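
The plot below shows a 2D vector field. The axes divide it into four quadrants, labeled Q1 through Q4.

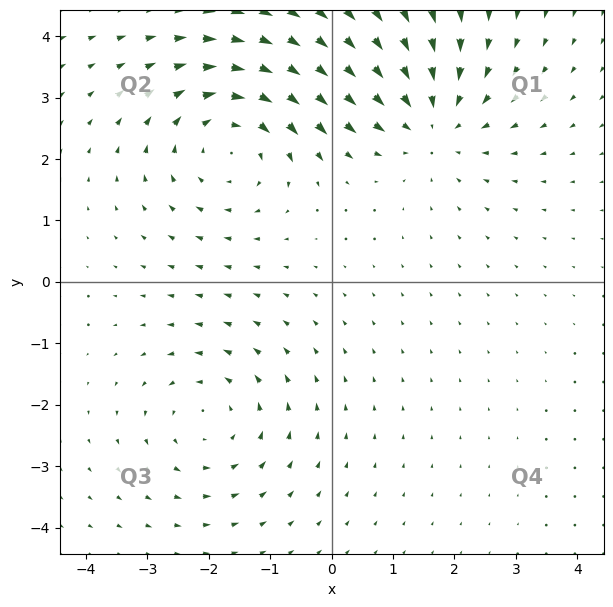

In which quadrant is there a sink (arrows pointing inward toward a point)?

The sink sits at approximately (1.6, 2.6), which lies in quadrant Q1. The divergence there is about -3, negative as expected for a sink.

Q1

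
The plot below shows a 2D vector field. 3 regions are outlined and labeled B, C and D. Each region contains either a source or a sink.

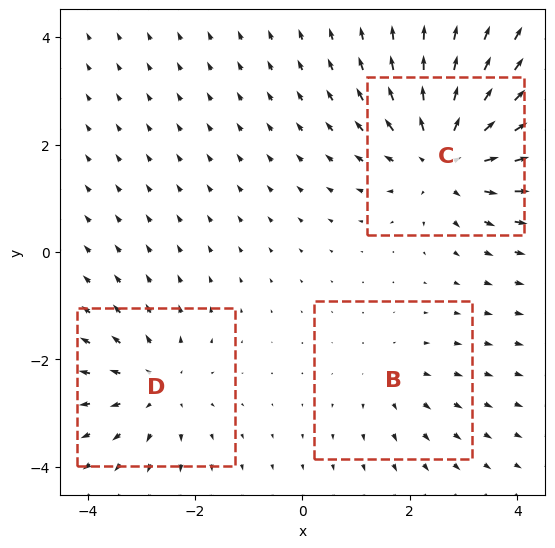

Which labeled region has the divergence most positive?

C

Divergence at each region's feature centre — B: about +2, C: about +4, D: about +3. Region C is most positive.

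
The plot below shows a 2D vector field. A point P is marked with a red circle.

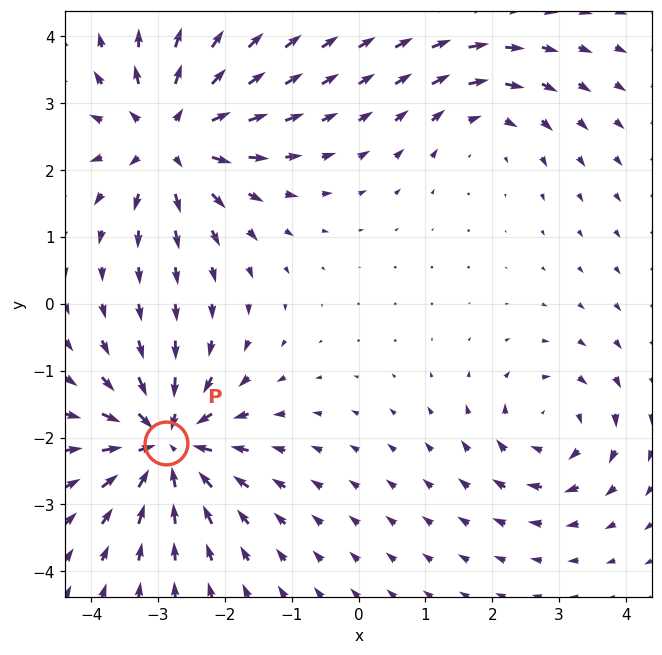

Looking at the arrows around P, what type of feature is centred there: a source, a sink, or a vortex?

sink

At P (-2.9, -2.1) the arrows converge inward. Divergence about -6, curl ≈0 — negative divergence with near-zero curl is a sink.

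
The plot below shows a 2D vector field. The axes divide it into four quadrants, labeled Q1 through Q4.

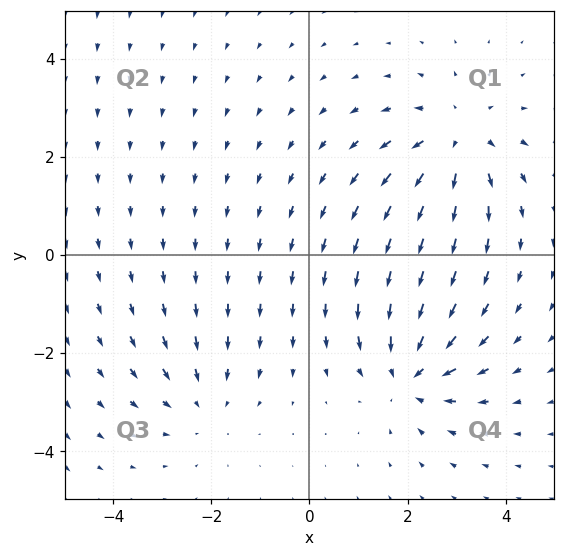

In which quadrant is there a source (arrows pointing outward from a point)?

Q1

The source sits at approximately (3.0, 2.4), which lies in quadrant Q1. The divergence there is about +4, positive as expected for a source.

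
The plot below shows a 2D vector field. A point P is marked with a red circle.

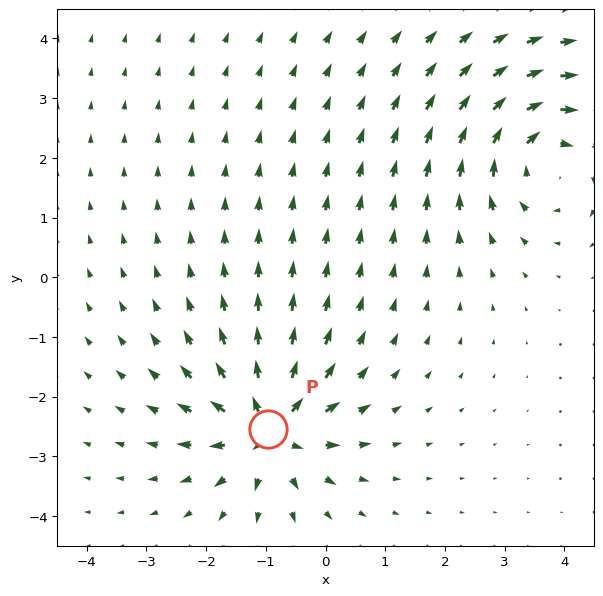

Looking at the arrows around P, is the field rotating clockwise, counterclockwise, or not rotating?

not rotating

Near P at (-1.0, -2.5) the arrows show no circulation. The curl there is ≈0.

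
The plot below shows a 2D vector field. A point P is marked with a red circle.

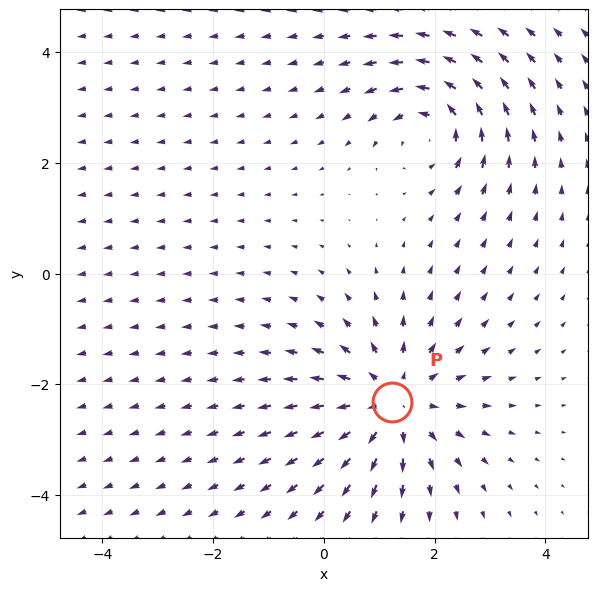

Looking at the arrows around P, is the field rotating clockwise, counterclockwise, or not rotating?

not rotating

Near P at (1.2, -2.3) the arrows show no circulation. The curl there is ≈0.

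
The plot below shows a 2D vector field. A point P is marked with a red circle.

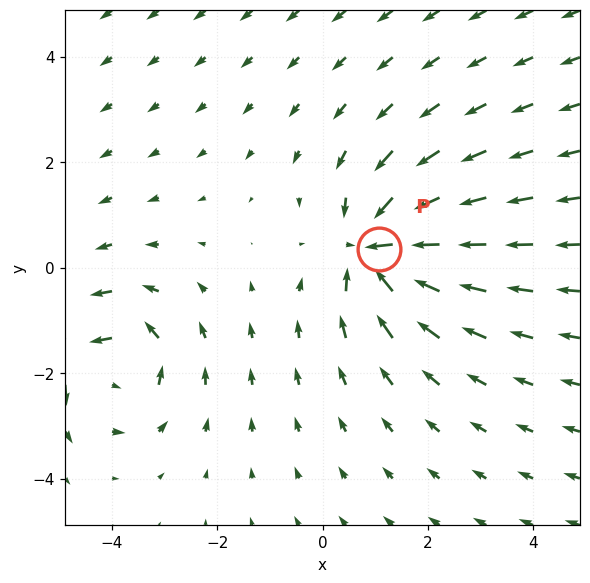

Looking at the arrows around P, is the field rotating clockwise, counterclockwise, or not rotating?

not rotating

Near P at (1.1, 0.4) the arrows show no circulation. The curl there is ≈0.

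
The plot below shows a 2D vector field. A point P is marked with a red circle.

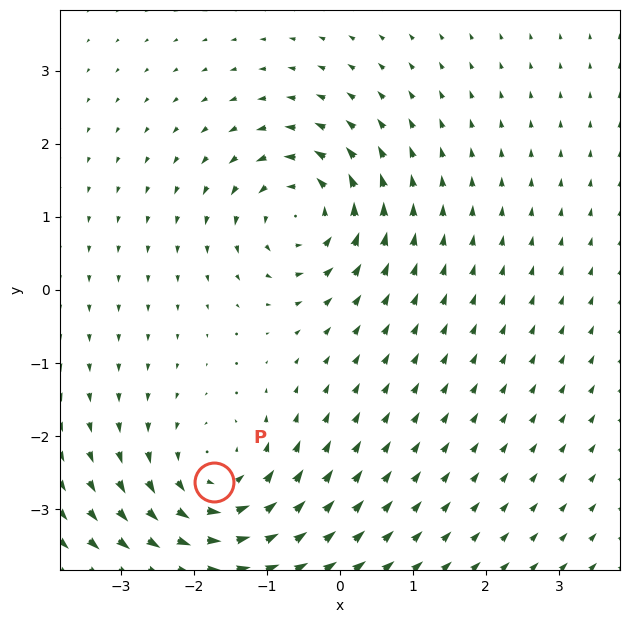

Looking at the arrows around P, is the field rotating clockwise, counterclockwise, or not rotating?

Near P at (-1.7, -2.6) the arrows circulate counterclockwise. The curl (z-component) there is about +5; positive curl means counterclockwise rotation.

counterclockwise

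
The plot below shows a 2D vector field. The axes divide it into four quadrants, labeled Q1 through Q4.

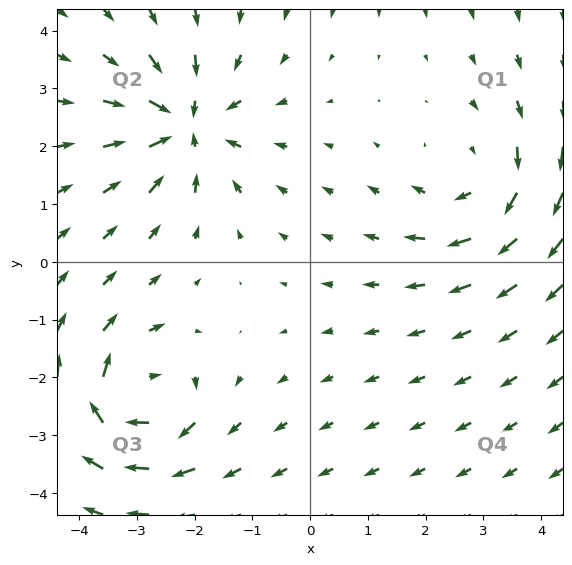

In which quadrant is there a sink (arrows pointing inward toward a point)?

The sink sits at approximately (-2.1, 2.4), which lies in quadrant Q2. The divergence there is about -4, negative as expected for a sink.

Q2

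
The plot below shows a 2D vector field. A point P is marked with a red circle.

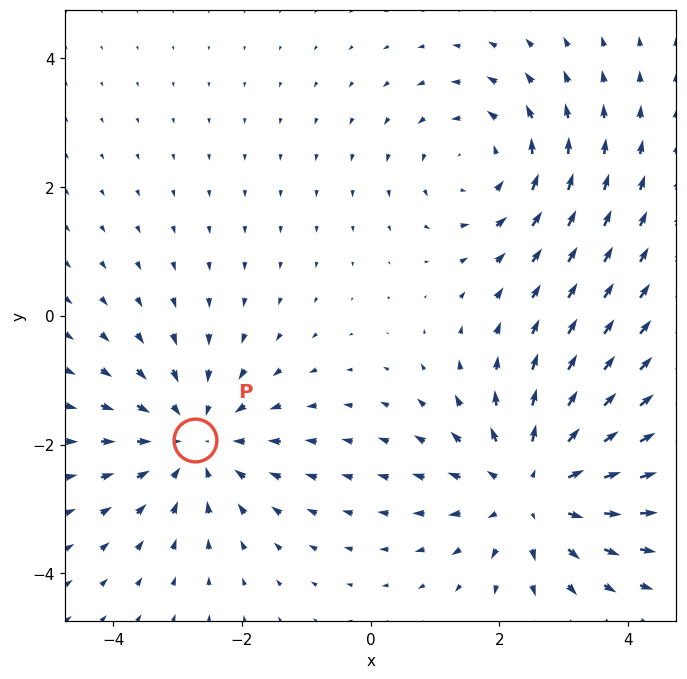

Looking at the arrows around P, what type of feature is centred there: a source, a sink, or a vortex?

sink

At P (-2.7, -1.9) the arrows converge inward. Divergence about -3, curl ≈0 — negative divergence with near-zero curl is a sink.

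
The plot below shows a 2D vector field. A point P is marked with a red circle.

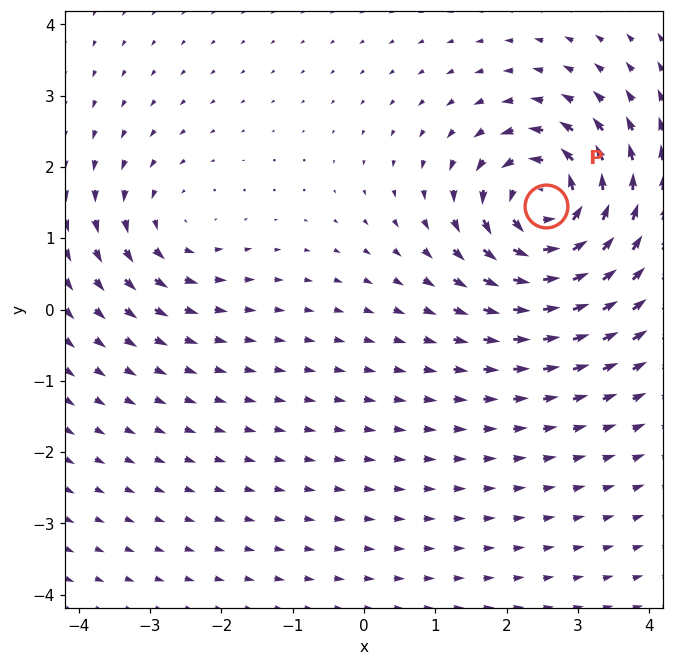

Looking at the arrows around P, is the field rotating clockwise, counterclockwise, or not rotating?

Near P at (2.6, 1.5) the arrows circulate counterclockwise. The curl (z-component) there is about +7; positive curl means counterclockwise rotation.

counterclockwise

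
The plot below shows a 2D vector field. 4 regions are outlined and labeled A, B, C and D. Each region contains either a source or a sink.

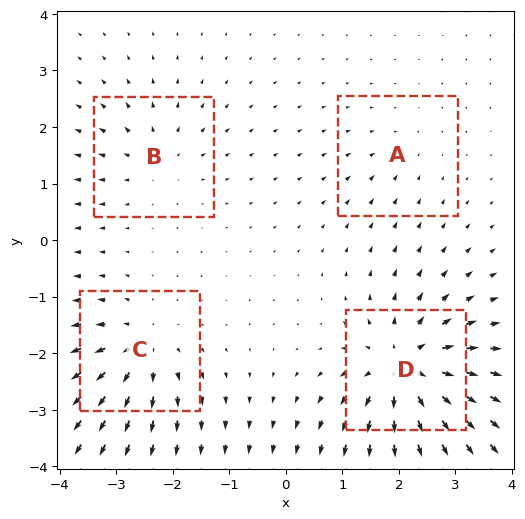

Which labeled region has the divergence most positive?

Divergence at each region's feature centre — A: about -2, B: about +4, C: about +6, D: about +9. Region D is most positive.

D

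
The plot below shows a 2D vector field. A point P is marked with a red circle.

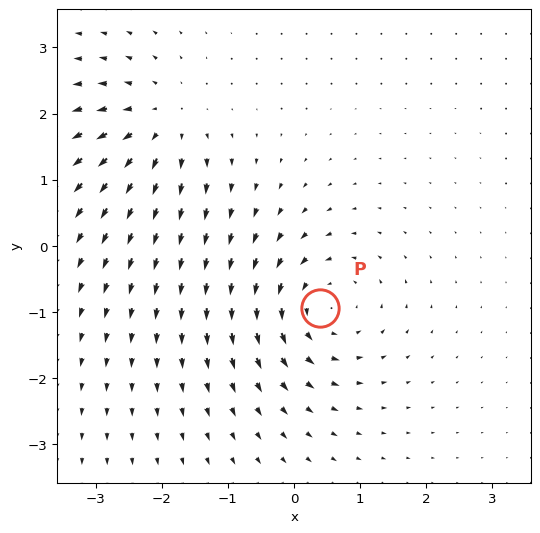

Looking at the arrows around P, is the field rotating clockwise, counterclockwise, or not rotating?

Near P at (0.4, -0.9) the arrows circulate counterclockwise. The curl (z-component) there is about +5; positive curl means counterclockwise rotation.

counterclockwise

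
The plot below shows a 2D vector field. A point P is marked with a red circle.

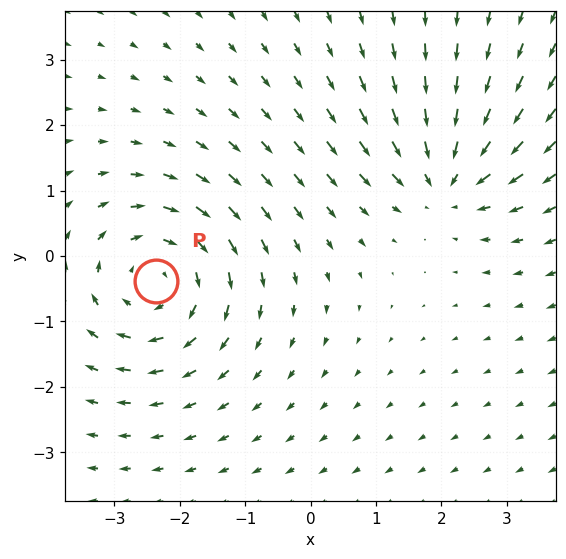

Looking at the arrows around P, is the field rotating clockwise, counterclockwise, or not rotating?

Near P at (-2.4, -0.4) the arrows circulate clockwise. The curl (z-component) there is about -4; negative curl means clockwise rotation.

clockwise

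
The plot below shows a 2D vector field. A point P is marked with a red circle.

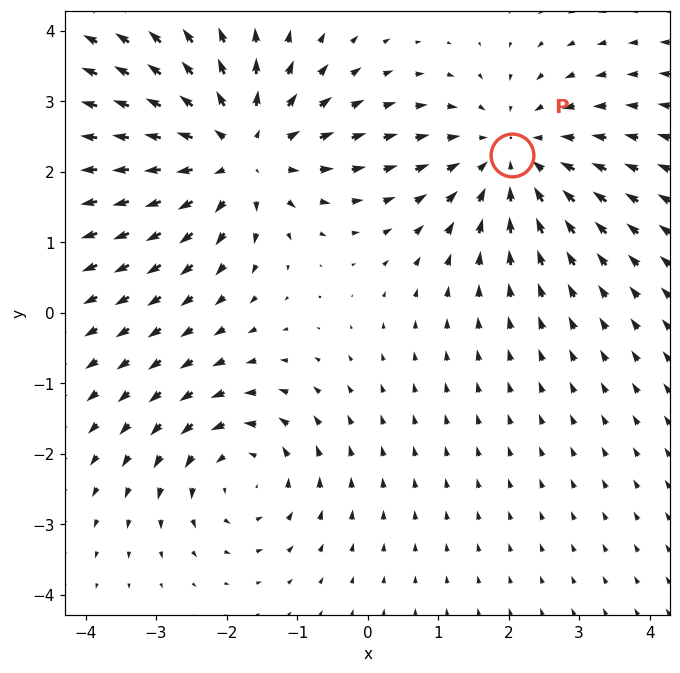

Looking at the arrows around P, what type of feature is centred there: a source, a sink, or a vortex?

At P (2.0, 2.2) the arrows converge inward. Divergence about -3, curl ≈0 — negative divergence with near-zero curl is a sink.

sink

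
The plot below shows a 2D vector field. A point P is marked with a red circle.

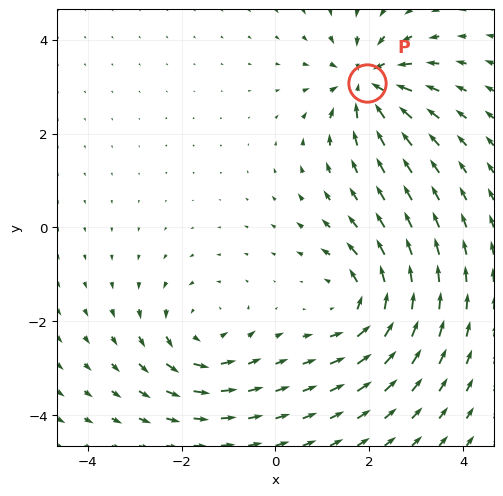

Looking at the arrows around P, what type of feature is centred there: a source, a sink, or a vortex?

sink

At P (2.0, 3.1) the arrows converge inward. Divergence about -6, curl ≈0 — negative divergence with near-zero curl is a sink.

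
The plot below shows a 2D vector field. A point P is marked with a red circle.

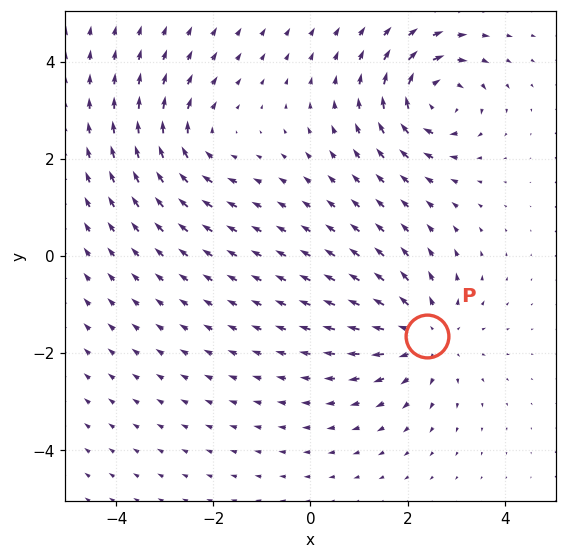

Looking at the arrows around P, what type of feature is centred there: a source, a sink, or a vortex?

At P (2.4, -1.6) the arrows spread outward. Divergence about +4, curl ≈0 — positive divergence with near-zero curl is a source.

source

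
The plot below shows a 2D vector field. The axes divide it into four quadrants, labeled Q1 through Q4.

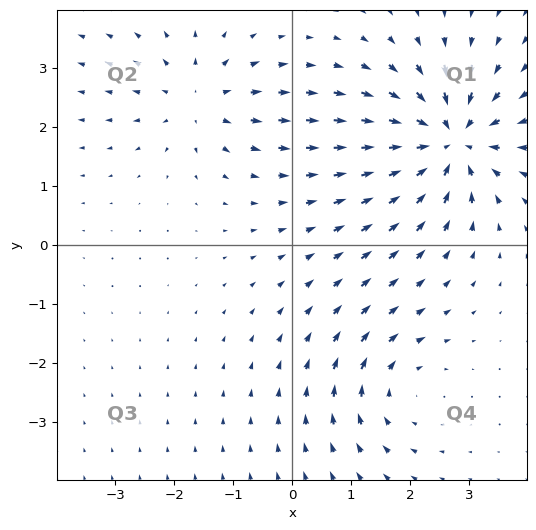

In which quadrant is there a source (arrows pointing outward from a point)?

Q2

The source sits at approximately (-1.6, 2.4), which lies in quadrant Q2. The divergence there is about +3, positive as expected for a source.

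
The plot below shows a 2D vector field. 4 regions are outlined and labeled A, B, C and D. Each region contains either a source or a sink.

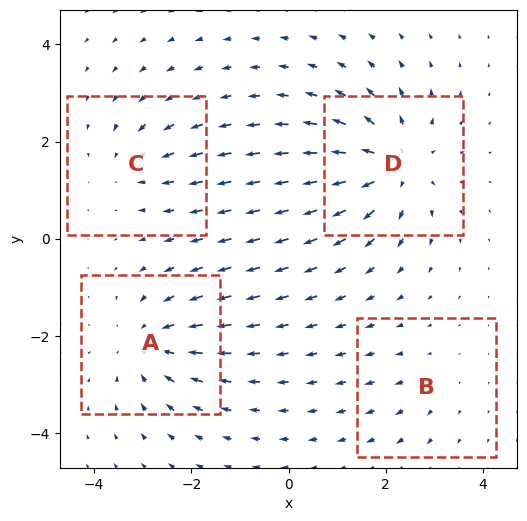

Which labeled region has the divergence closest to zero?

Divergence at each region's feature centre — A: about -5, B: about +2, C: about -3, D: about +6. Region B is closest to zero.

B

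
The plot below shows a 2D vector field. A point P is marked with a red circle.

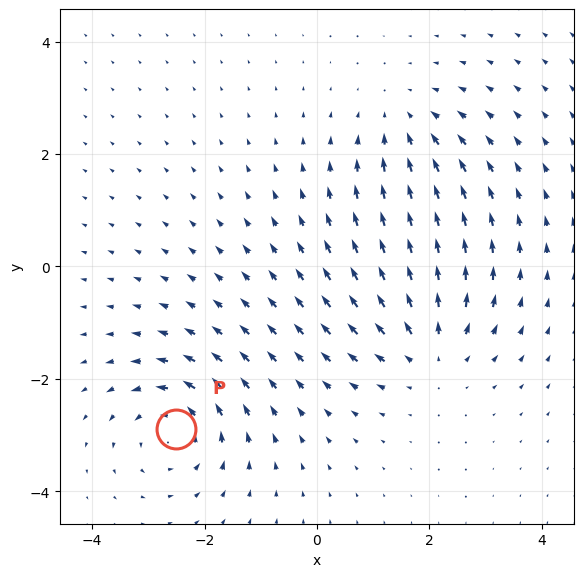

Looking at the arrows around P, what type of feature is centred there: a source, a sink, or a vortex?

At P (-2.5, -2.9) the arrows circulate counterclockwise. Divergence ≈0, curl about +4 — near-zero divergence with nonzero curl is a vortex.

vortex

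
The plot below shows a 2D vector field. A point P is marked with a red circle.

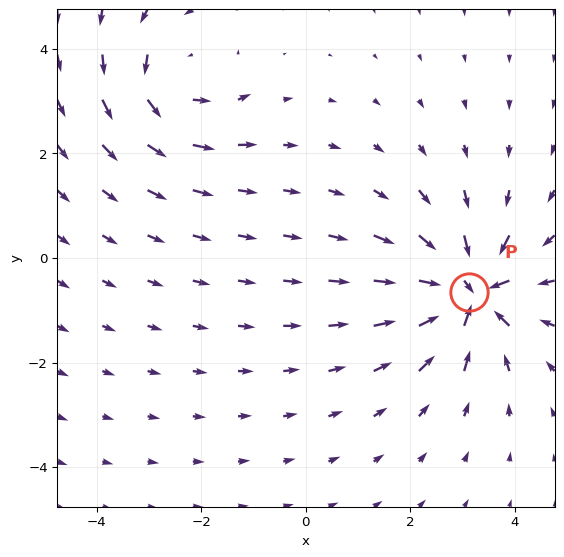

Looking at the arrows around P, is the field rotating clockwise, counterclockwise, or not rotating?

not rotating

Near P at (3.1, -0.7) the arrows show no circulation. The curl there is ≈0.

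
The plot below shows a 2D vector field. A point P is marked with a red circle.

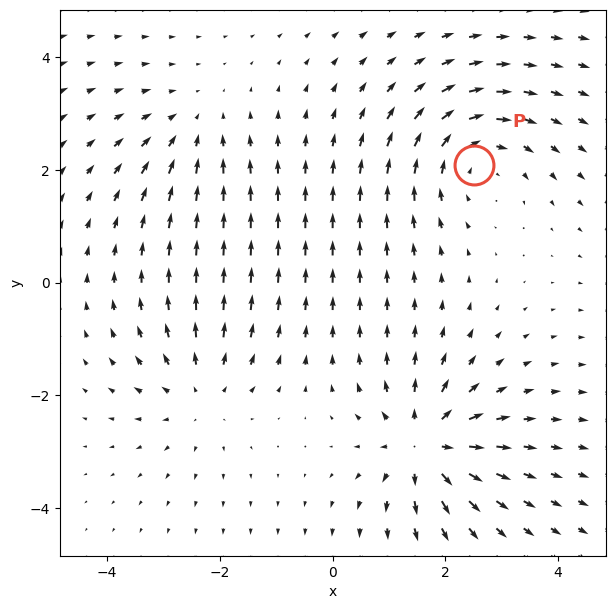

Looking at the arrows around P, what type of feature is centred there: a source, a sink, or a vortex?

vortex

At P (2.5, 2.1) the arrows circulate clockwise. Divergence ≈0, curl about -4 — near-zero divergence with nonzero curl is a vortex.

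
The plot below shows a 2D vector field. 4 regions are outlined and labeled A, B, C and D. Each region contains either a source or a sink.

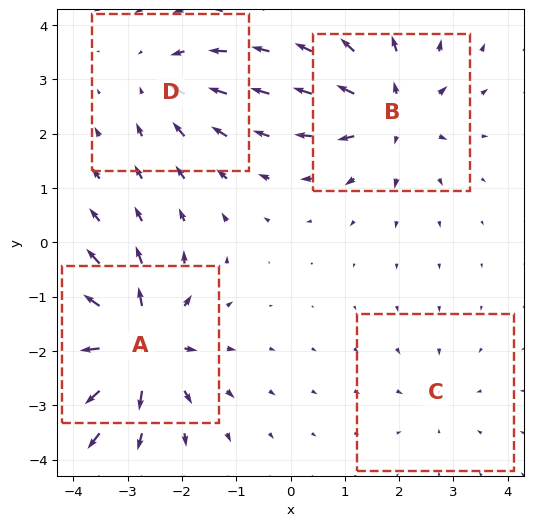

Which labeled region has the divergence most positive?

A

Divergence at each region's feature centre — A: about +8, B: about +6, C: about -2, D: about -4. Region A is most positive.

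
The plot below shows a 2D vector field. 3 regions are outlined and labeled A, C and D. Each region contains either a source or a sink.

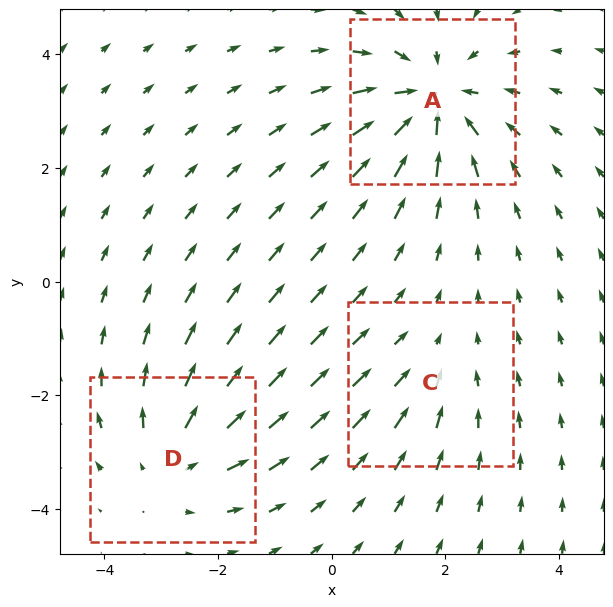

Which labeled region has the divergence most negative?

Divergence at each region's feature centre — A: about -4, C: about -2, D: about +3. Region A is most negative.

A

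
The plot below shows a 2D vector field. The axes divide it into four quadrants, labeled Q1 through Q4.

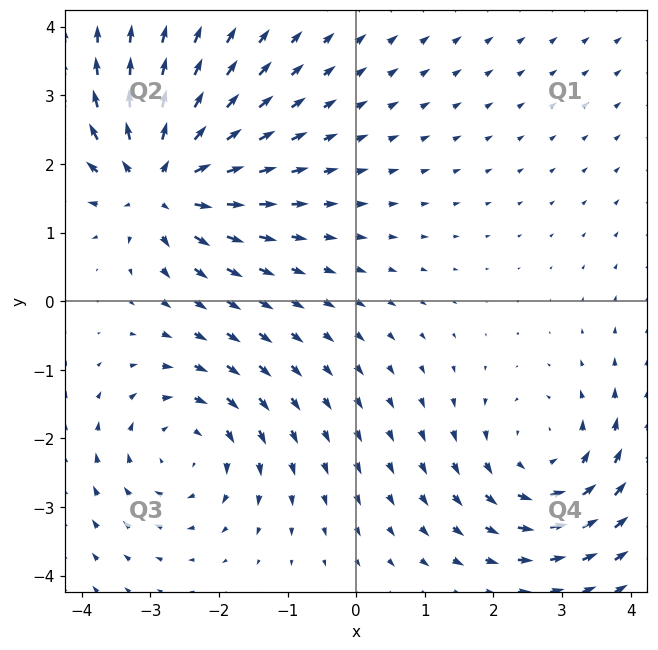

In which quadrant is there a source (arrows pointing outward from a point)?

Q2

The source sits at approximately (-2.9, 1.7), which lies in quadrant Q2. The divergence there is about +5, positive as expected for a source.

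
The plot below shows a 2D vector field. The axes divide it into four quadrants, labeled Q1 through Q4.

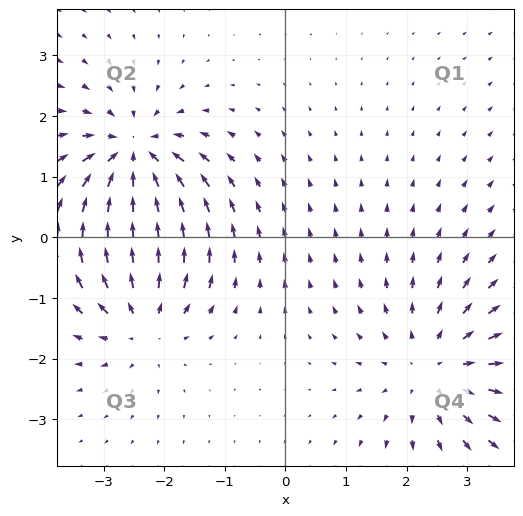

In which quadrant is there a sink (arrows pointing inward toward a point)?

The sink sits at approximately (-2.5, 1.3), which lies in quadrant Q2. The divergence there is about -5, negative as expected for a sink.

Q2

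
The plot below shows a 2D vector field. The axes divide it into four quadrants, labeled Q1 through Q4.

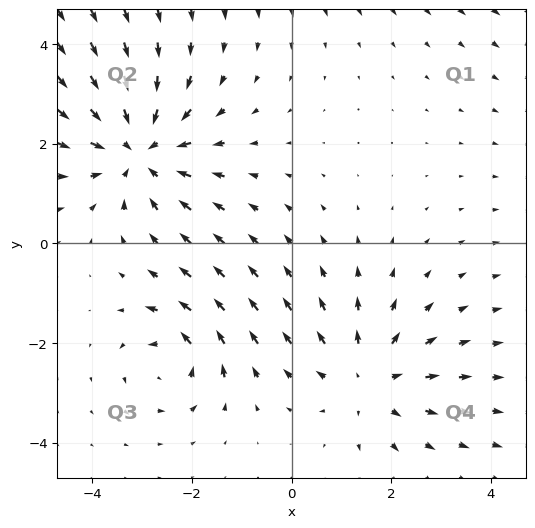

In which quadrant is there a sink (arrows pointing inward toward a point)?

The sink sits at approximately (-3.1, 1.9), which lies in quadrant Q2. The divergence there is about -4, negative as expected for a sink.

Q2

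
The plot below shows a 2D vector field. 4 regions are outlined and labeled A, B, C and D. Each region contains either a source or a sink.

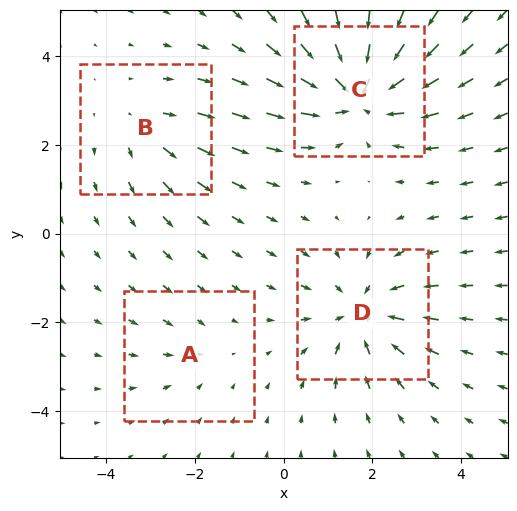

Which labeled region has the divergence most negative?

Divergence at each region's feature centre — A: about -2, B: about +3, C: about -6, D: about -5. Region C is most negative.

C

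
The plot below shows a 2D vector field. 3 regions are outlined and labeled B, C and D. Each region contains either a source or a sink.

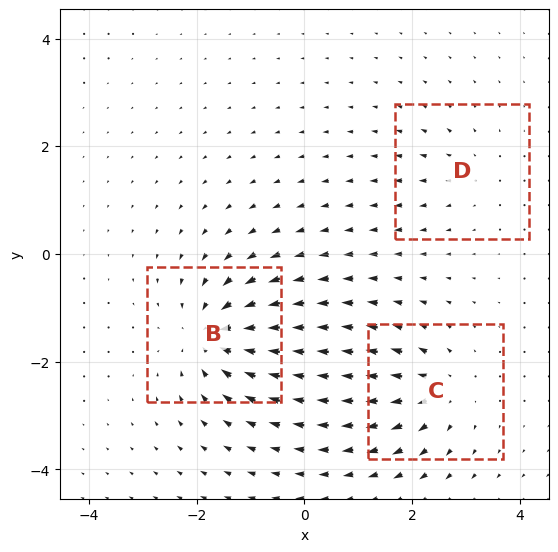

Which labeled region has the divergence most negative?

B

Divergence at each region's feature centre — B: about -6, C: about +4, D: about +2. Region B is most negative.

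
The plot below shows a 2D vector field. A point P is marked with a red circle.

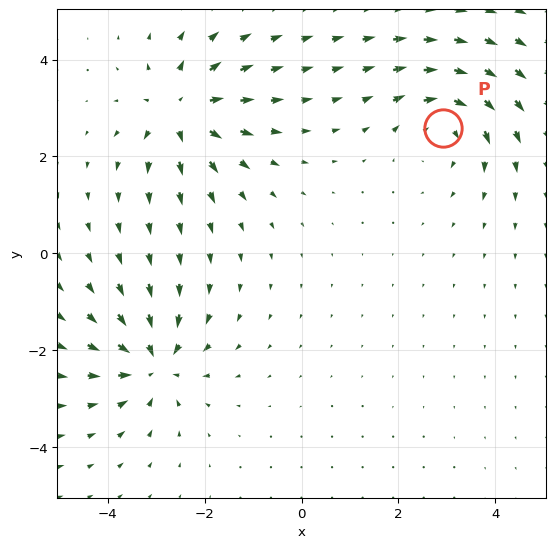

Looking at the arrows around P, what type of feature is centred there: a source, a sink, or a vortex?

vortex

At P (2.9, 2.6) the arrows circulate clockwise. Divergence ≈0, curl about -3 — near-zero divergence with nonzero curl is a vortex.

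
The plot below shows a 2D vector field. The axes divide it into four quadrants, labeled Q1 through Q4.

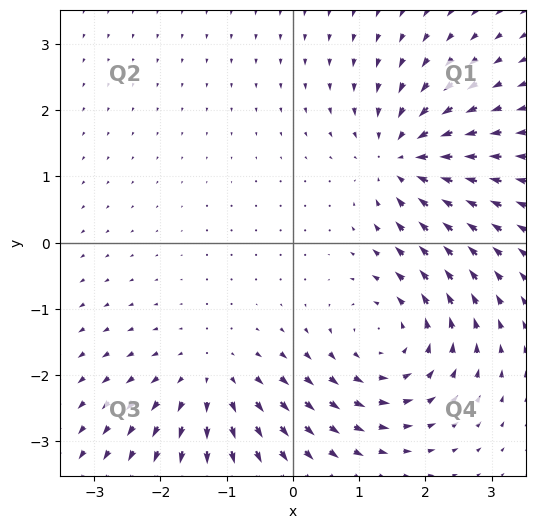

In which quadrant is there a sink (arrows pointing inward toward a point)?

The sink sits at approximately (1.7, 1.3), which lies in quadrant Q1. The divergence there is about -4, negative as expected for a sink.

Q1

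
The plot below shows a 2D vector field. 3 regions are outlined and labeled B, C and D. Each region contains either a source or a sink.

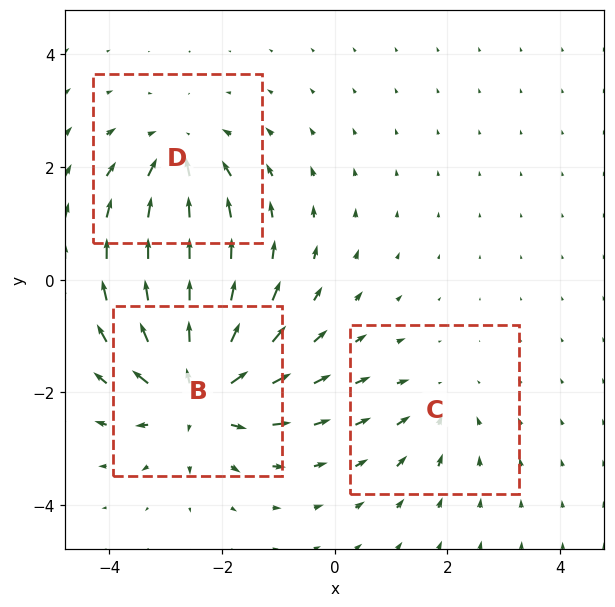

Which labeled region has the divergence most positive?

Divergence at each region's feature centre — B: about +5, C: about -2, D: about -3. Region B is most positive.

B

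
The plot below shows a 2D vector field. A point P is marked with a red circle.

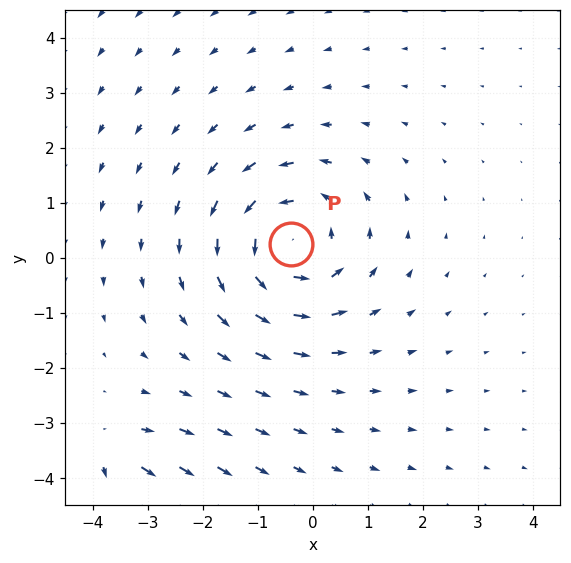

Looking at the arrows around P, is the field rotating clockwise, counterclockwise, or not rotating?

counterclockwise

Near P at (-0.4, 0.2) the arrows circulate counterclockwise. The curl (z-component) there is about +4; positive curl means counterclockwise rotation.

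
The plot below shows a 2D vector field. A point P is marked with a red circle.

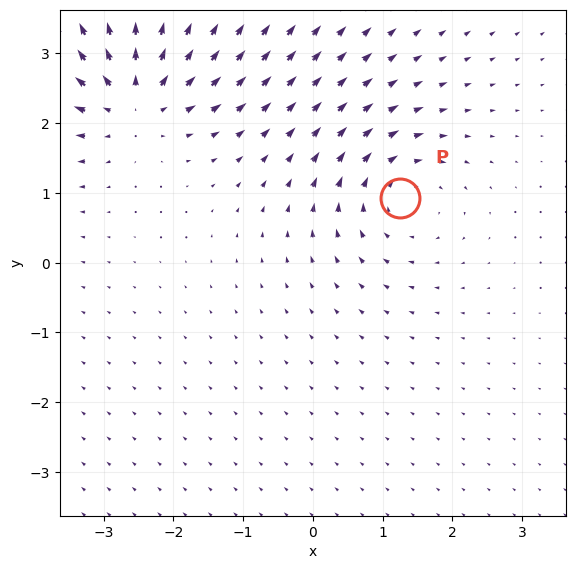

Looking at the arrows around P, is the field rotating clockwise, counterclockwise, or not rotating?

Near P at (1.2, 0.9) the arrows circulate clockwise. The curl (z-component) there is about -4; negative curl means clockwise rotation.

clockwise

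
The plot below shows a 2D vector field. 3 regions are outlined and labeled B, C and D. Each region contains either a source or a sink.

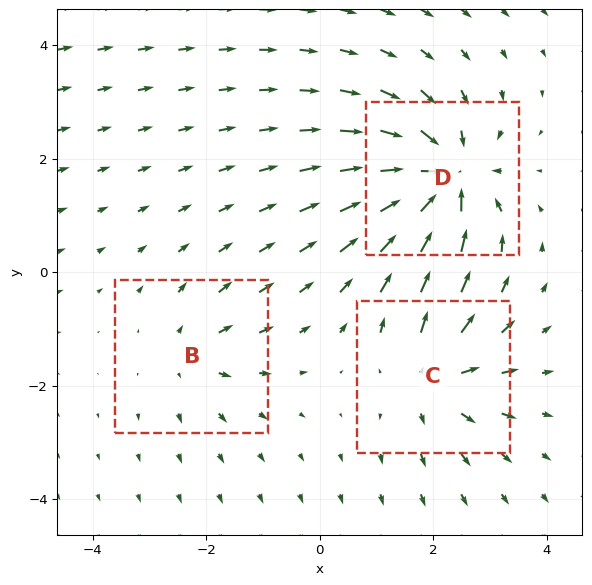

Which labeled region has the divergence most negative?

D

Divergence at each region's feature centre — B: about +2, C: about +4, D: about -6. Region D is most negative.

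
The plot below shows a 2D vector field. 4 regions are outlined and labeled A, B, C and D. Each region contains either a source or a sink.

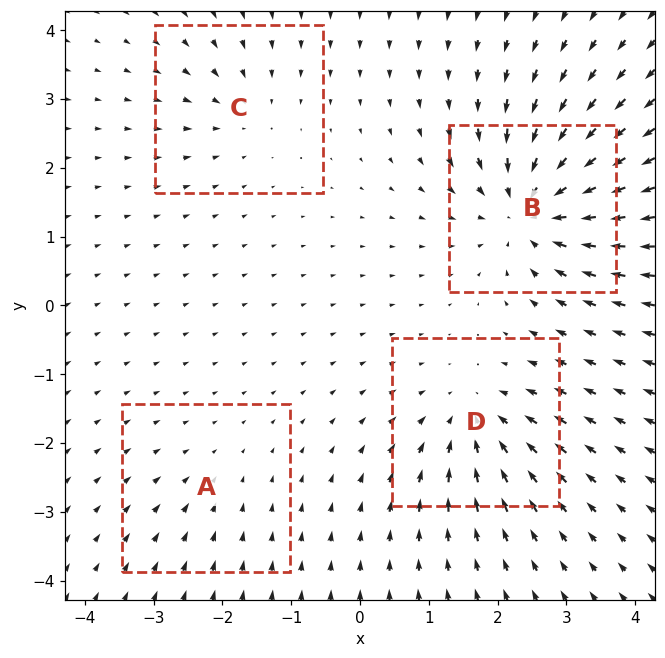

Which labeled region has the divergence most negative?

Divergence at each region's feature centre — A: about -2, B: about -8, C: about -3, D: about -5. Region B is most negative.

B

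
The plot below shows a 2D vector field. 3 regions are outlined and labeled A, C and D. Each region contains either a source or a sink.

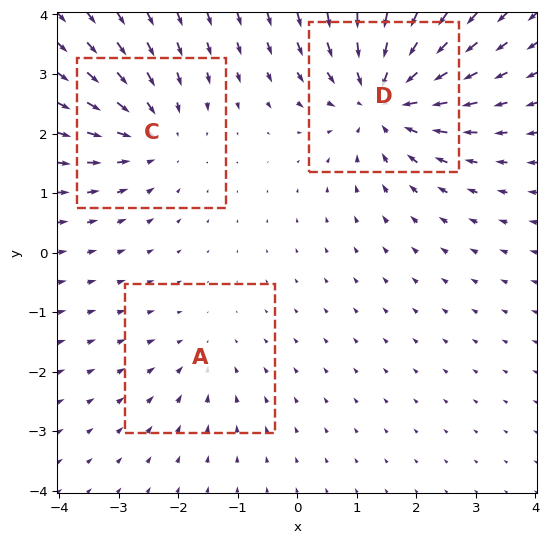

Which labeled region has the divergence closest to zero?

Divergence at each region's feature centre — A: about -2, C: about -3, D: about -5. Region A is closest to zero.

A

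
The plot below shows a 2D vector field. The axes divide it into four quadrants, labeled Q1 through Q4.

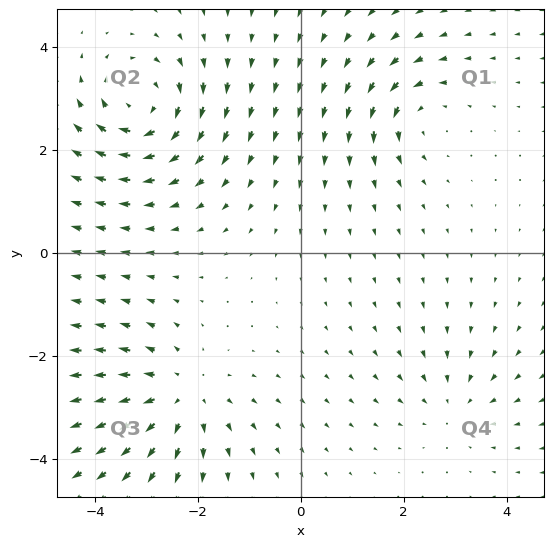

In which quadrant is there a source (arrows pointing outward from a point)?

Q3

The source sits at approximately (-2.4, -2.8), which lies in quadrant Q3. The divergence there is about +4, positive as expected for a source.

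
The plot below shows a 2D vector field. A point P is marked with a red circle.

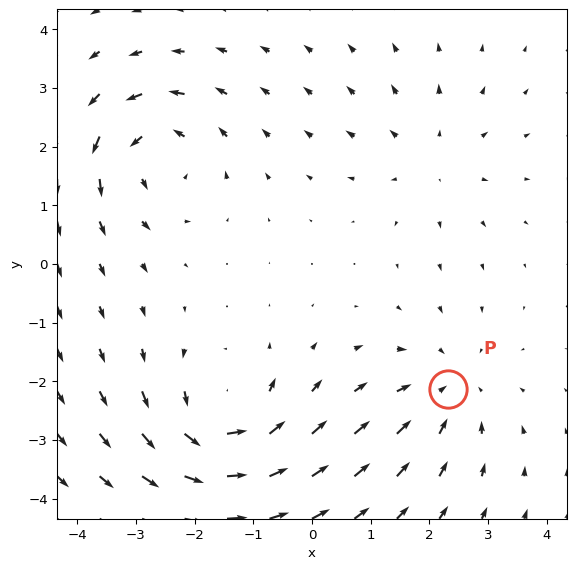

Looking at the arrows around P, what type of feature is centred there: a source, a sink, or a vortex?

sink

At P (2.3, -2.1) the arrows converge inward. Divergence about -3, curl ≈0 — negative divergence with near-zero curl is a sink.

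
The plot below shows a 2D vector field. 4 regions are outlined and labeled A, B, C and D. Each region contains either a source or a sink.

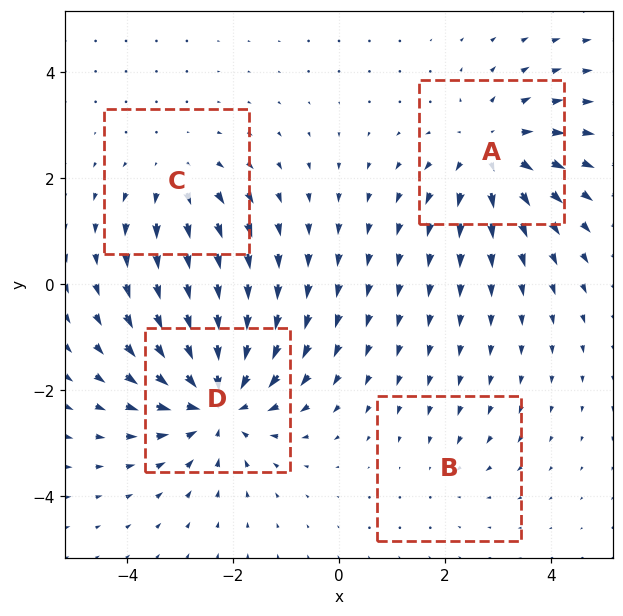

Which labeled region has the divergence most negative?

D

Divergence at each region's feature centre — A: about +5, B: about -2, C: about +3, D: about -6. Region D is most negative.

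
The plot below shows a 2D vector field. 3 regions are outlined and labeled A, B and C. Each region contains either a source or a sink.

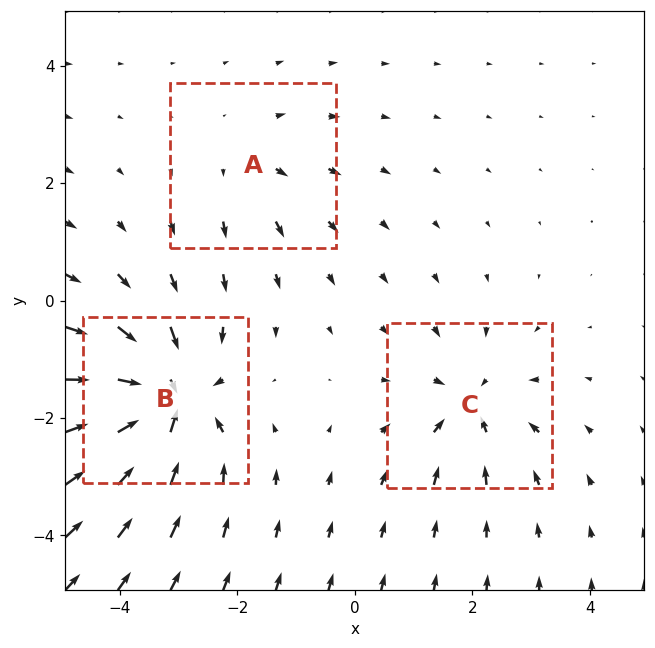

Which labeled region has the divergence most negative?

Divergence at each region's feature centre — A: about +2, B: about -6, C: about -4. Region B is most negative.

B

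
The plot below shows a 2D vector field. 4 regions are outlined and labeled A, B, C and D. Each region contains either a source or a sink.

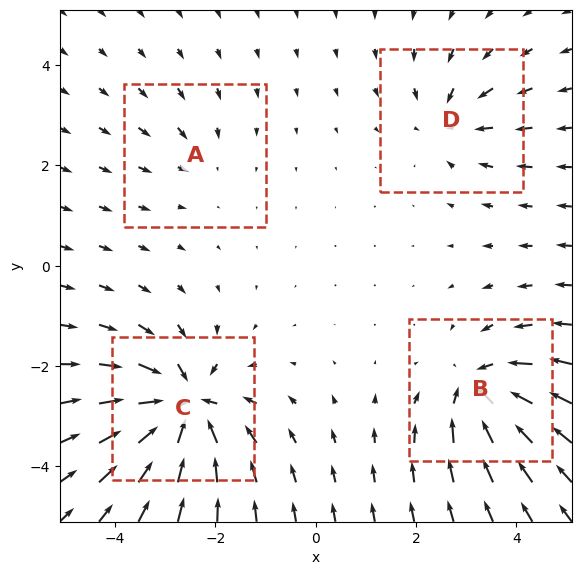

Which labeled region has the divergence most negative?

C

Divergence at each region's feature centre — A: about -2, B: about -6, C: about -8, D: about -4. Region C is most negative.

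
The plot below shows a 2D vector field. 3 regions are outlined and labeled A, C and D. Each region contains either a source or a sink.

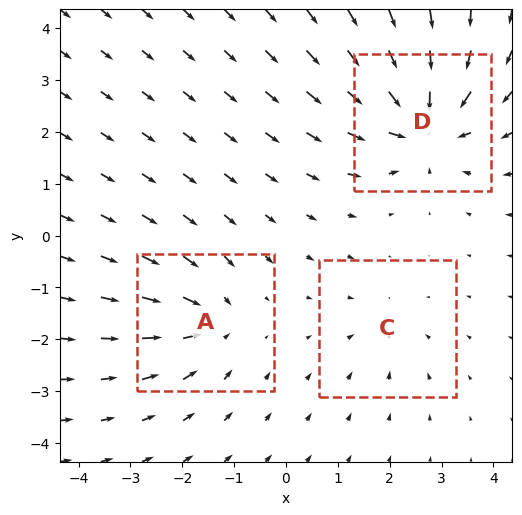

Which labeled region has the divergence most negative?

Divergence at each region's feature centre — A: about -3, C: about -2, D: about -5. Region D is most negative.

D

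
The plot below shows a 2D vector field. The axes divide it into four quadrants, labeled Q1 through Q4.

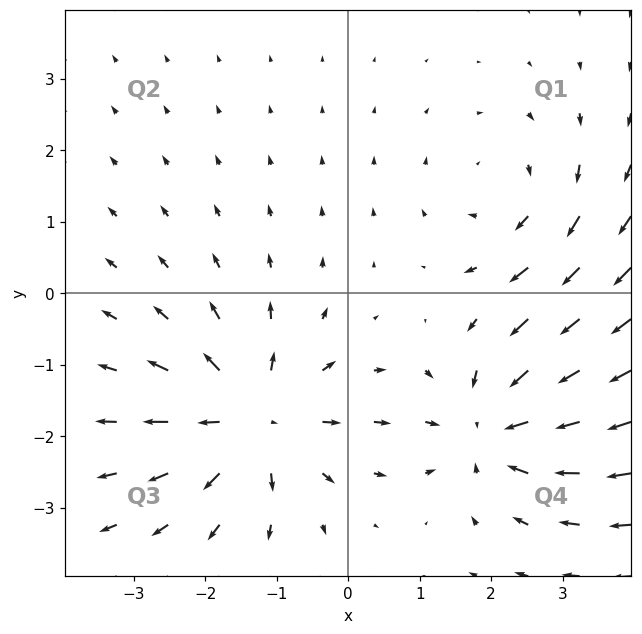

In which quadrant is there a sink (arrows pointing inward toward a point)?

Q4

The sink sits at approximately (2.0, -1.9), which lies in quadrant Q4. The divergence there is about -4, negative as expected for a sink.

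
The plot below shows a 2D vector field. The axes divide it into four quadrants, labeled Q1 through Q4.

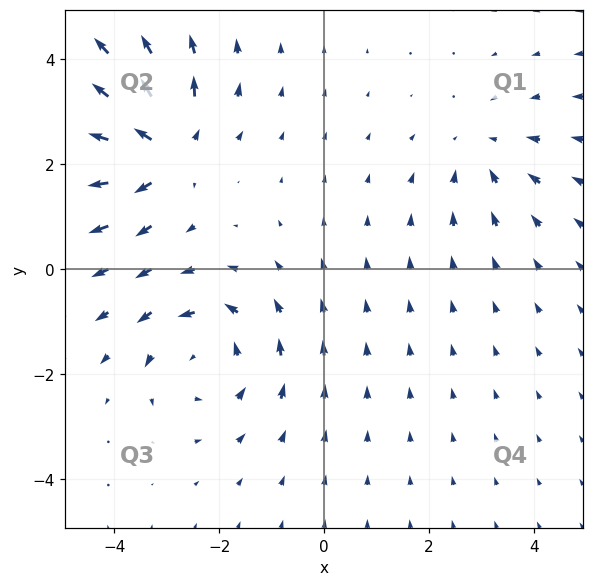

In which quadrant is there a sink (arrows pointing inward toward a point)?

The sink sits at approximately (3.1, 2.3), which lies in quadrant Q1. The divergence there is about -3, negative as expected for a sink.

Q1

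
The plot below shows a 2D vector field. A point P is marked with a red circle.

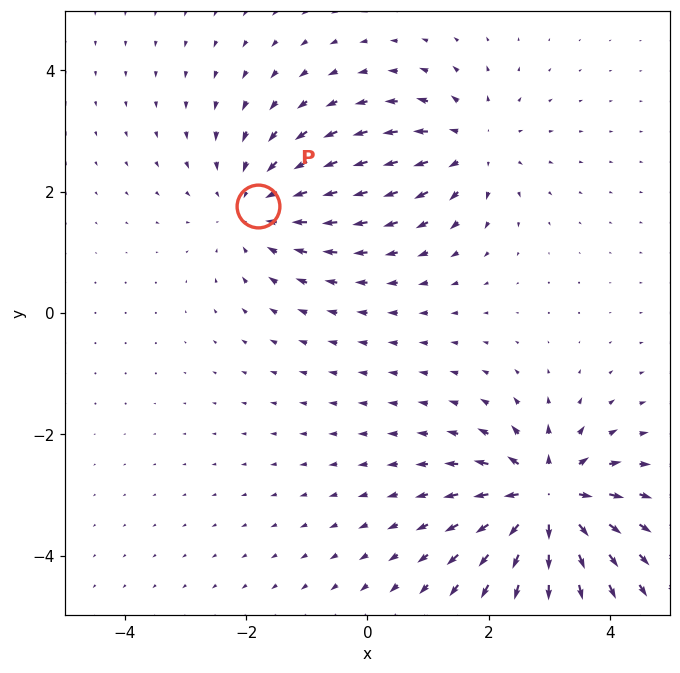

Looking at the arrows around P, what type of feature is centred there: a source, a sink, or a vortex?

At P (-1.8, 1.8) the arrows converge inward. Divergence about -3, curl ≈0 — negative divergence with near-zero curl is a sink.

sink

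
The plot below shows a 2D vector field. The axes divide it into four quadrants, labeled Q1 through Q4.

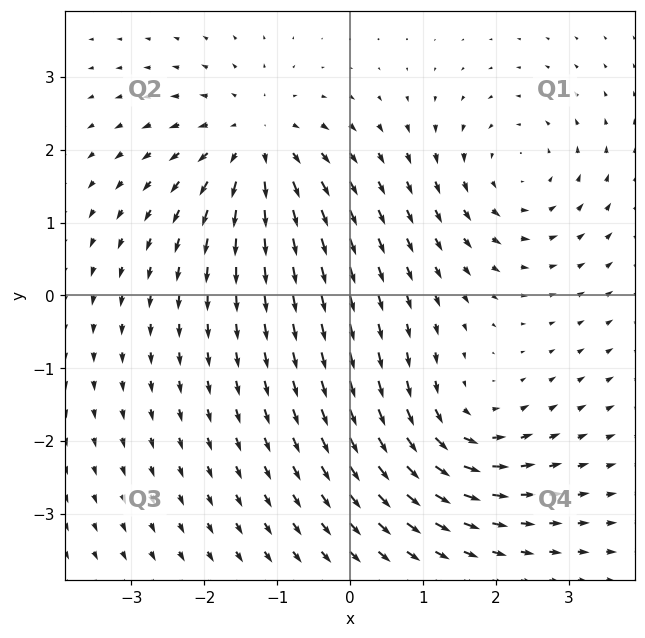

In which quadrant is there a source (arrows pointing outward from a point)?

Q2

The source sits at approximately (-1.3, 2.1), which lies in quadrant Q2. The divergence there is about +4, positive as expected for a source.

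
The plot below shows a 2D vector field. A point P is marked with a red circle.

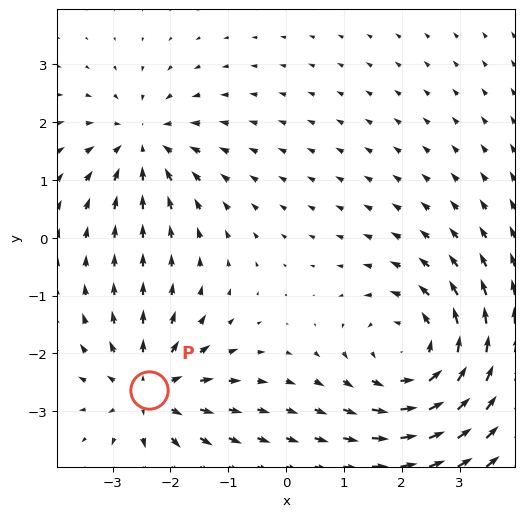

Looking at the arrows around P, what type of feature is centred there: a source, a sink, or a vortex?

At P (-2.4, -2.6) the arrows spread outward. Divergence about +4, curl ≈0 — positive divergence with near-zero curl is a source.

source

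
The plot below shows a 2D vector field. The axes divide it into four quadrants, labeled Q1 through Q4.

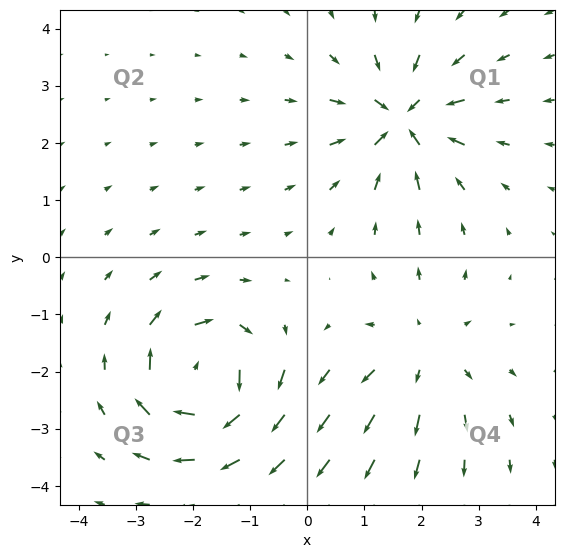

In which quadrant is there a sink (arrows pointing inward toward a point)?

Q1

The sink sits at approximately (1.7, 2.4), which lies in quadrant Q1. The divergence there is about -6, negative as expected for a sink.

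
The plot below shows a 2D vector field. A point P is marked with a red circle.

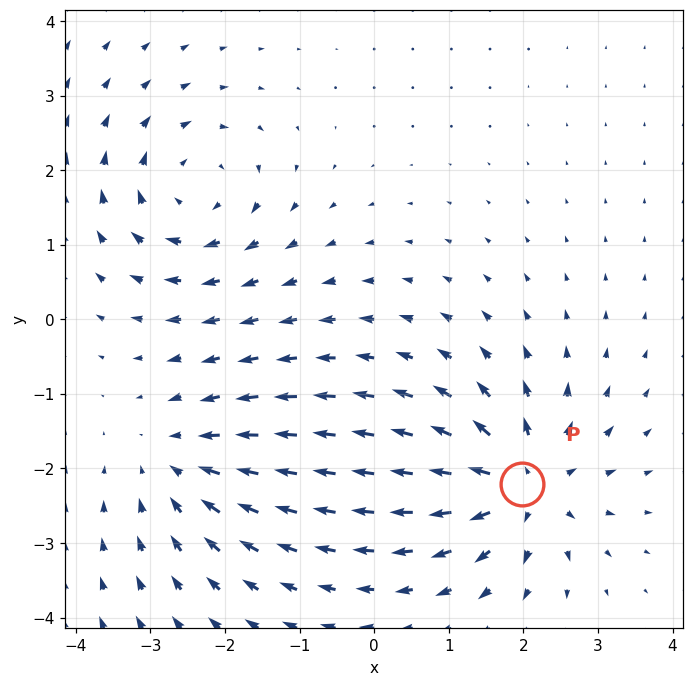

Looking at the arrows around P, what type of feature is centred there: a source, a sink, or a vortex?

source

At P (2.0, -2.2) the arrows spread outward. Divergence about +5, curl ≈0 — positive divergence with near-zero curl is a source.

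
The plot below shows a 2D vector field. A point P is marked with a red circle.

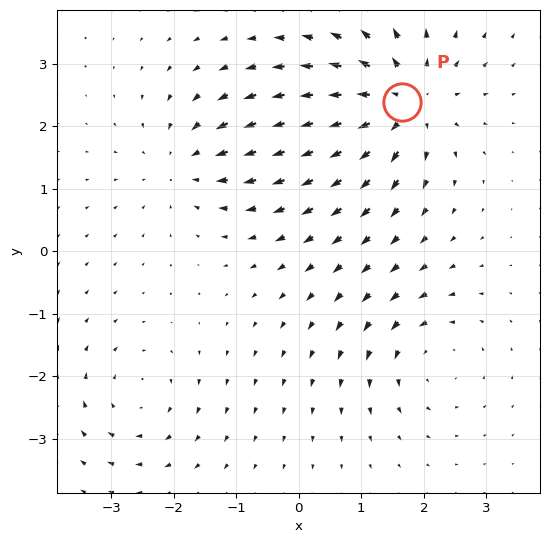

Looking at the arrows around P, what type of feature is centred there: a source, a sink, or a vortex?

source

At P (1.7, 2.4) the arrows spread outward. Divergence about +6, curl ≈0 — positive divergence with near-zero curl is a source.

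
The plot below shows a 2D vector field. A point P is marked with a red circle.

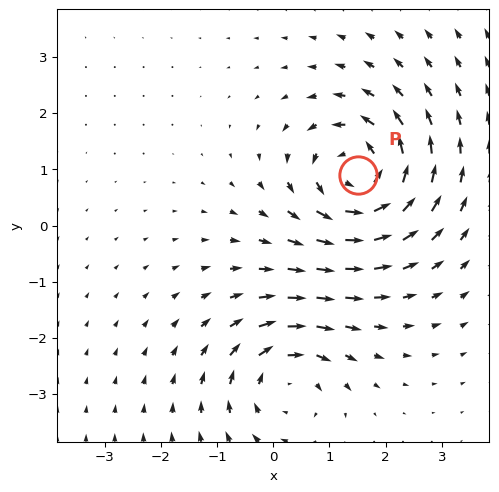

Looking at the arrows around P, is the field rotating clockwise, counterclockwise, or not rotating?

counterclockwise

Near P at (1.5, 0.9) the arrows circulate counterclockwise. The curl (z-component) there is about +4; positive curl means counterclockwise rotation.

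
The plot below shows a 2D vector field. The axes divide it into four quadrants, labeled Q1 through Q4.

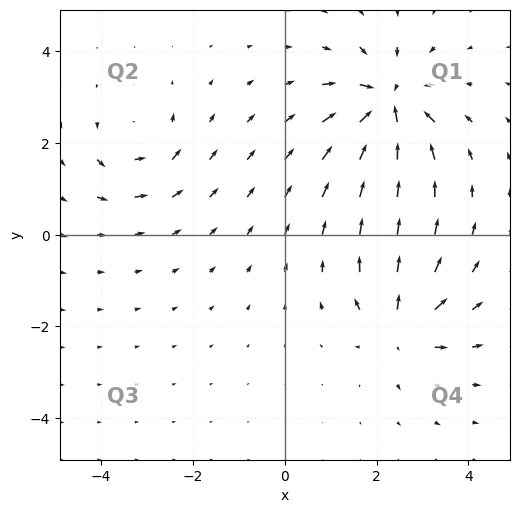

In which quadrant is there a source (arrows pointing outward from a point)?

Q4

The source sits at approximately (2.5, -2.0), which lies in quadrant Q4. The divergence there is about +5, positive as expected for a source.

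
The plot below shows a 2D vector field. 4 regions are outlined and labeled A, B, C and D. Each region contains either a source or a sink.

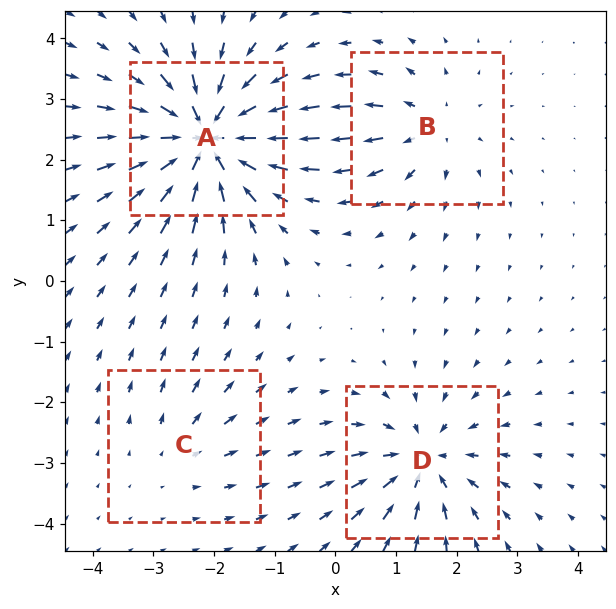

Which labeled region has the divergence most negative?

A

Divergence at each region's feature centre — A: about -9, B: about +4, C: about +3, D: about -6. Region A is most negative.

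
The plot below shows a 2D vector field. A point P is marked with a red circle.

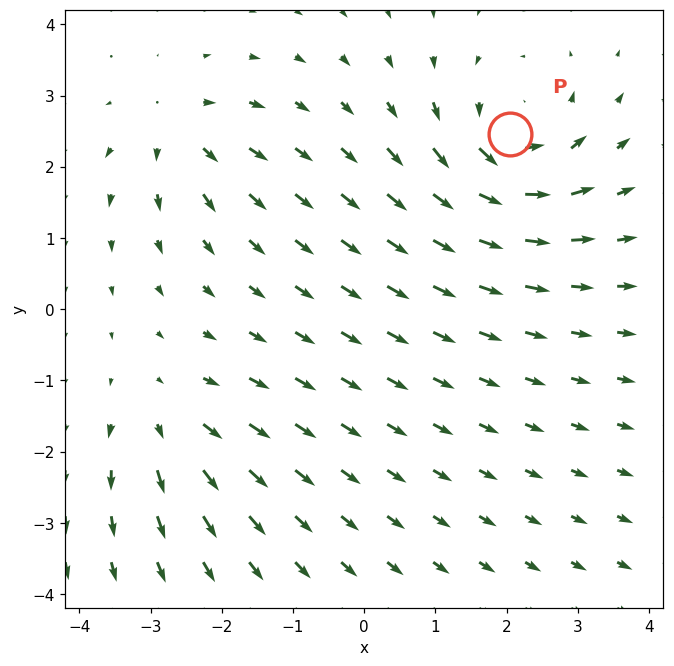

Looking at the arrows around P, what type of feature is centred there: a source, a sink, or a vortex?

vortex

At P (2.0, 2.5) the arrows circulate counterclockwise. Divergence ≈0, curl about +6 — near-zero divergence with nonzero curl is a vortex.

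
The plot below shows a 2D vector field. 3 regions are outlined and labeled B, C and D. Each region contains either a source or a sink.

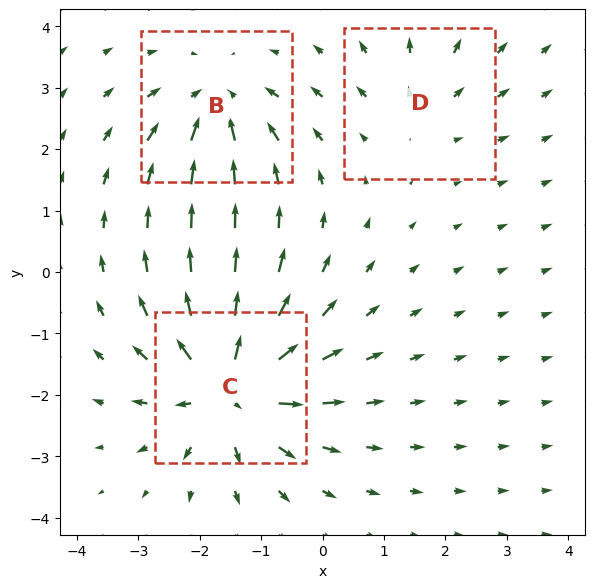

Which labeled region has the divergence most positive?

C

Divergence at each region's feature centre — B: about -3, C: about +5, D: about +2. Region C is most positive.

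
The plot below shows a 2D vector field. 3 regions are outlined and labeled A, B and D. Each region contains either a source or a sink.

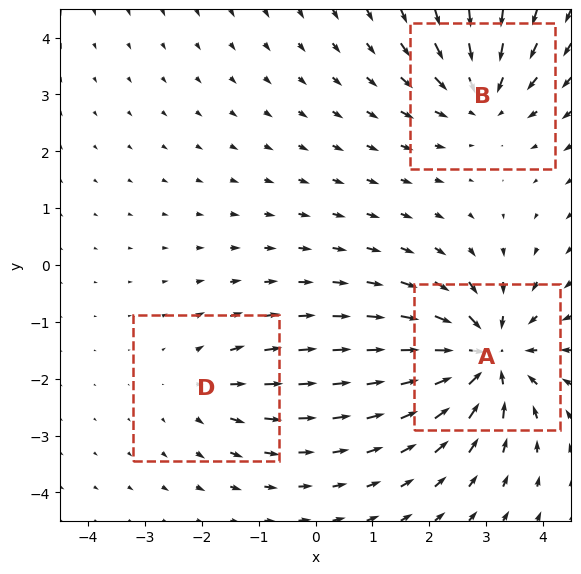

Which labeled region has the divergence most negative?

A

Divergence at each region's feature centre — A: about -5, B: about -3, D: about +2. Region A is most negative.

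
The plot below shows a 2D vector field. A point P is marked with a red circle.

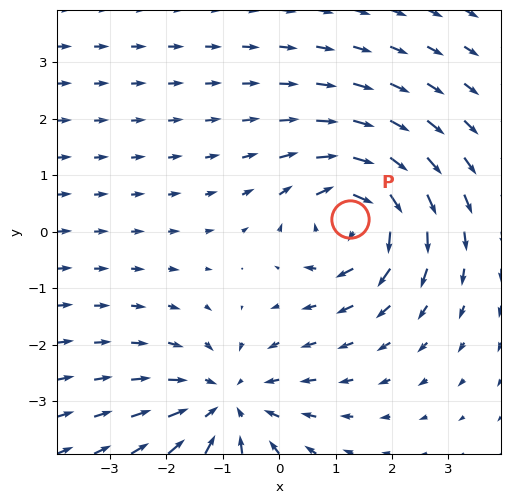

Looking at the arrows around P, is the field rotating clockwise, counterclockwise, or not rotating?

Near P at (1.3, 0.2) the arrows circulate clockwise. The curl (z-component) there is about -5; negative curl means clockwise rotation.

clockwise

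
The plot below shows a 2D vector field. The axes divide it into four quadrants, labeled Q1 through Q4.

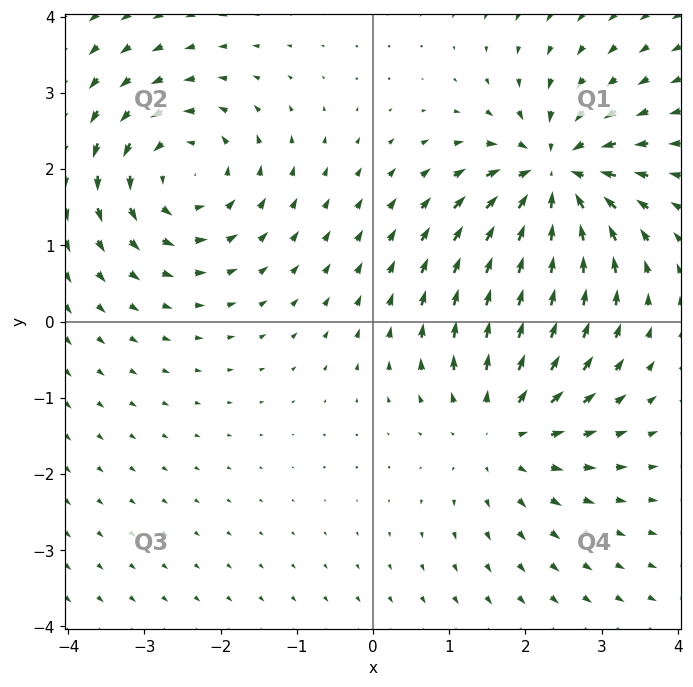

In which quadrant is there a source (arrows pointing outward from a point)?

The source sits at approximately (1.7, -1.4), which lies in quadrant Q4. The divergence there is about +4, positive as expected for a source.

Q4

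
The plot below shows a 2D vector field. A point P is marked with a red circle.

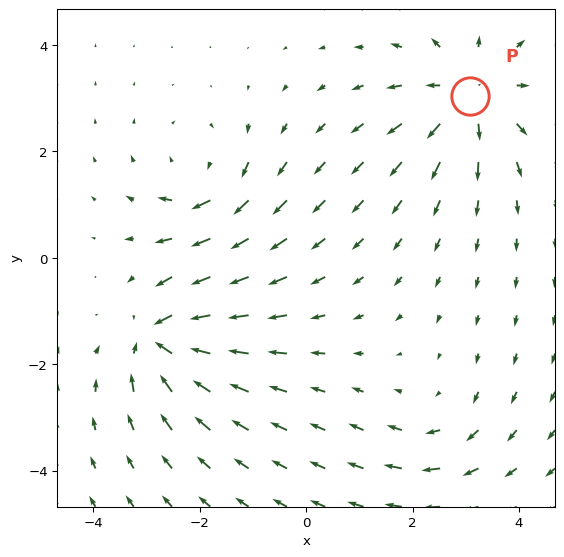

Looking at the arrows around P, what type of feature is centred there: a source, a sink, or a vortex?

source

At P (3.1, 3.0) the arrows spread outward. Divergence about +4, curl ≈0 — positive divergence with near-zero curl is a source.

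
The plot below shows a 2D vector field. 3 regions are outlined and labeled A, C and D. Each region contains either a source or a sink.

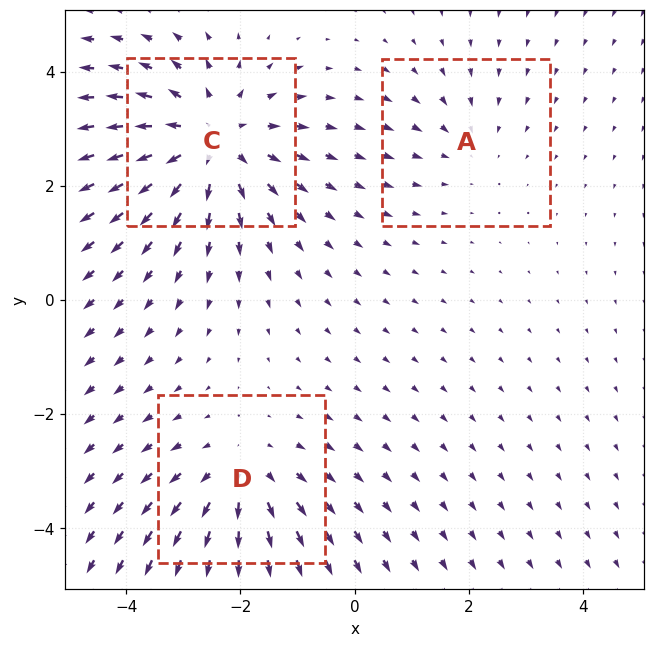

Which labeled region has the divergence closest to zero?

A

Divergence at each region's feature centre — A: about -2, C: about +4, D: about +3. Region A is closest to zero.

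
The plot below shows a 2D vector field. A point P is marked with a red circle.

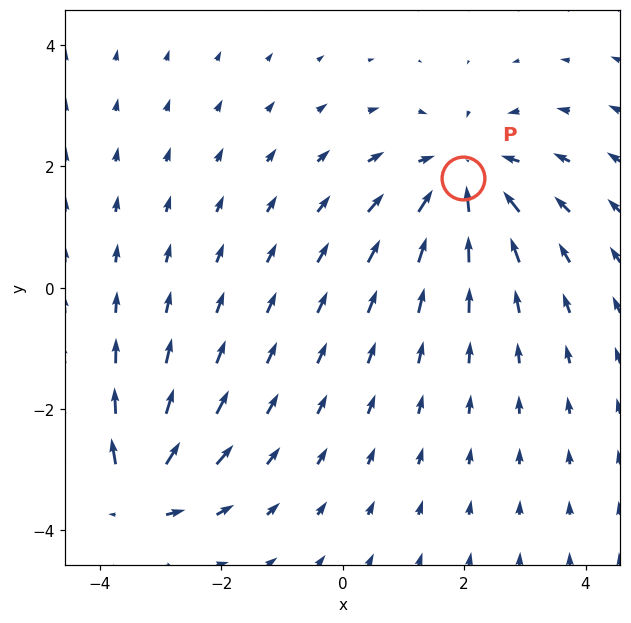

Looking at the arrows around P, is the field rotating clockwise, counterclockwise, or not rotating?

Near P at (2.0, 1.8) the arrows show no circulation. The curl there is ≈0.

not rotating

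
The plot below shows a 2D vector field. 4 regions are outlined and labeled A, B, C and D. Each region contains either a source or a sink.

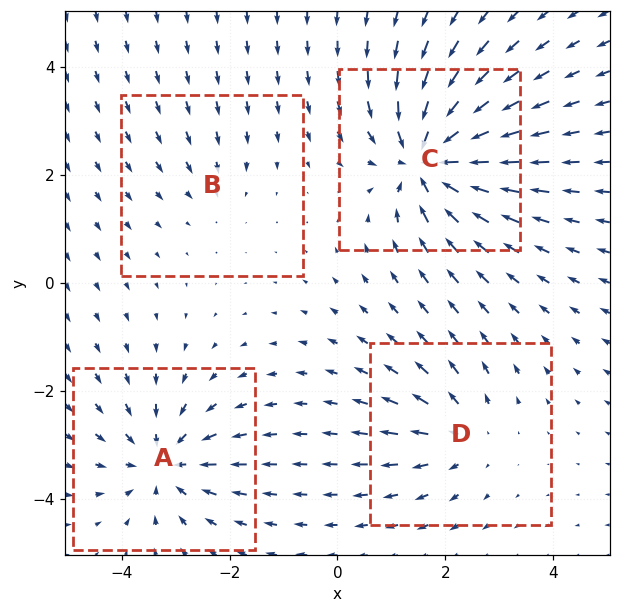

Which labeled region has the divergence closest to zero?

B

Divergence at each region's feature centre — A: about -5, B: about -2, C: about -8, D: about +4. Region B is closest to zero.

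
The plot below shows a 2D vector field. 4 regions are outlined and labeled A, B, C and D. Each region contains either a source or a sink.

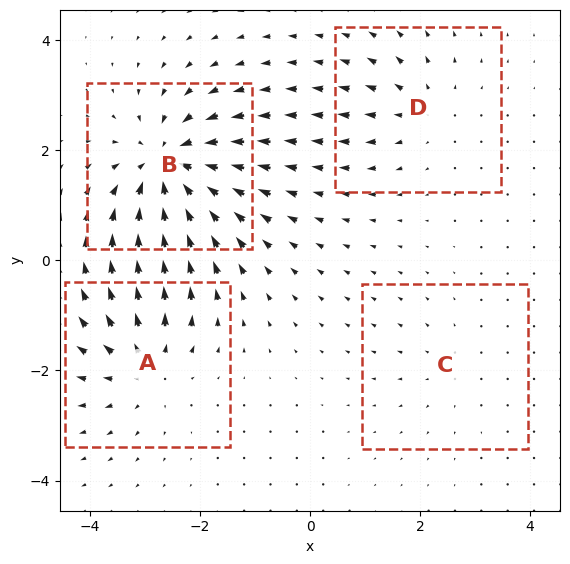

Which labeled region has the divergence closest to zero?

Divergence at each region's feature centre — A: about +5, B: about -8, C: about +2, D: about +4. Region C is closest to zero.

C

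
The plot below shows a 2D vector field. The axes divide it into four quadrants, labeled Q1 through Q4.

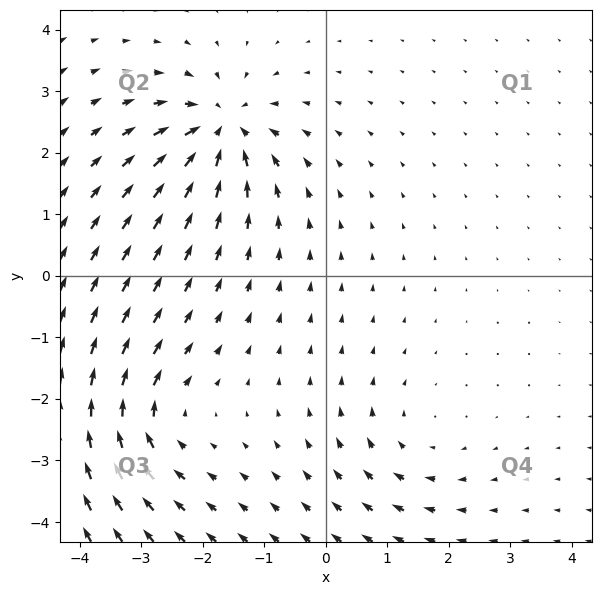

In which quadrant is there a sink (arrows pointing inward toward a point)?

Q2

The sink sits at approximately (-1.7, 2.4), which lies in quadrant Q2. The divergence there is about -6, negative as expected for a sink.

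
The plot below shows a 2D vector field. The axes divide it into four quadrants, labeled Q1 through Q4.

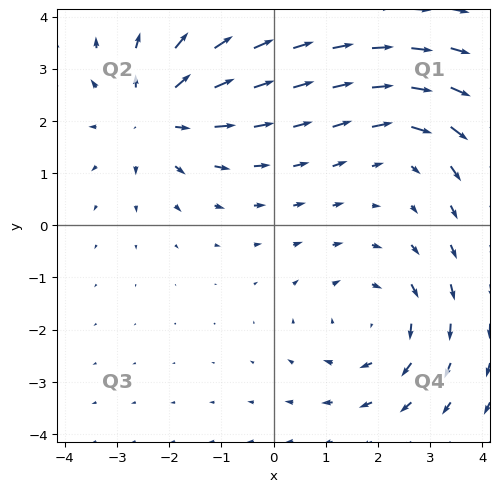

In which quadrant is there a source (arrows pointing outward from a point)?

Q2

The source sits at approximately (-2.3, 2.1), which lies in quadrant Q2. The divergence there is about +4, positive as expected for a source.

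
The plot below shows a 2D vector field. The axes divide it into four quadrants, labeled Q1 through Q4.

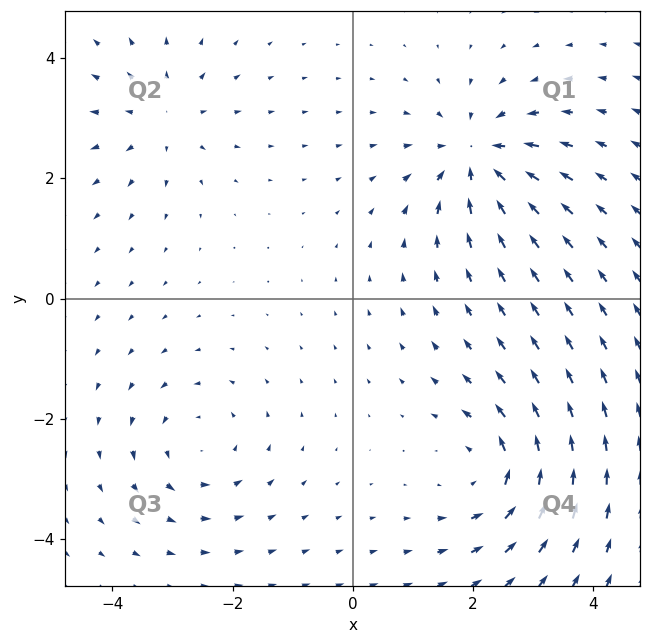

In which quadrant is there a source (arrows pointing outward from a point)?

The source sits at approximately (-3.2, 3.0), which lies in quadrant Q2. The divergence there is about +3, positive as expected for a source.

Q2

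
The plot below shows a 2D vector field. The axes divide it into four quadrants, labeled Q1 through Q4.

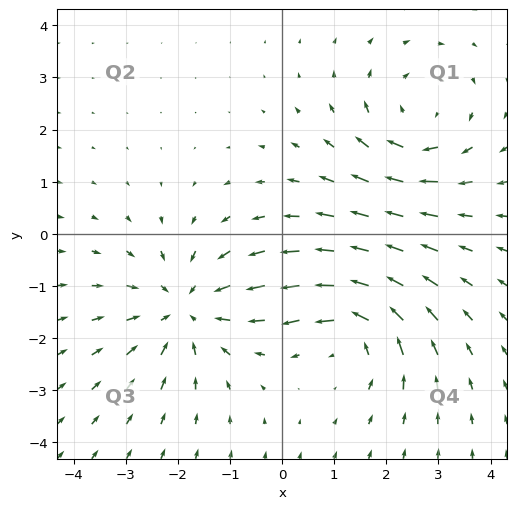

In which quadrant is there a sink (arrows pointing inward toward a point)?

Q3

The sink sits at approximately (-1.9, -1.4), which lies in quadrant Q3. The divergence there is about -4, negative as expected for a sink.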